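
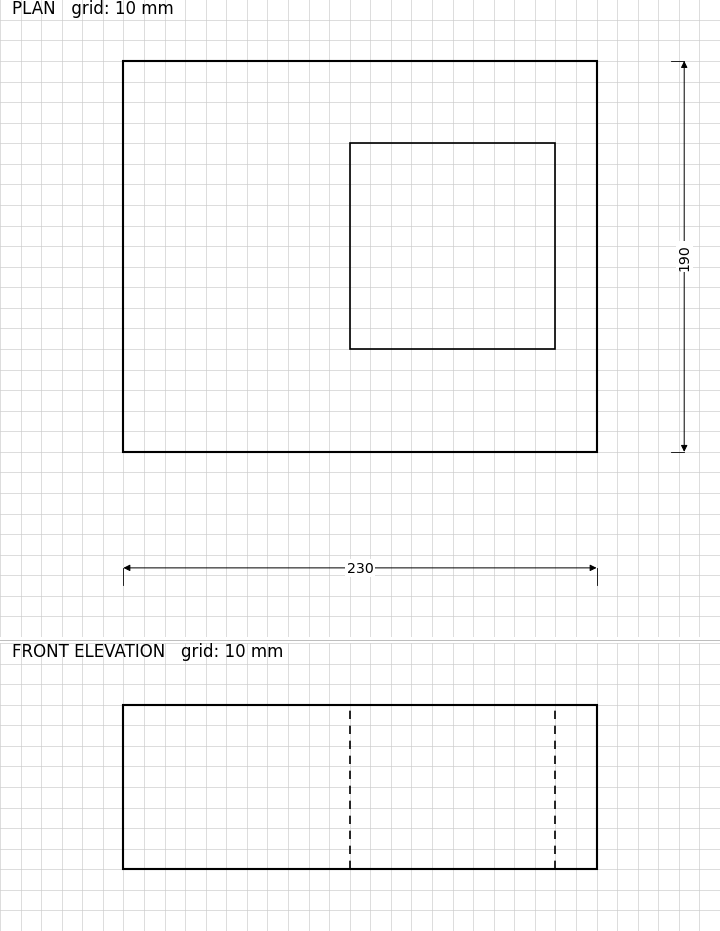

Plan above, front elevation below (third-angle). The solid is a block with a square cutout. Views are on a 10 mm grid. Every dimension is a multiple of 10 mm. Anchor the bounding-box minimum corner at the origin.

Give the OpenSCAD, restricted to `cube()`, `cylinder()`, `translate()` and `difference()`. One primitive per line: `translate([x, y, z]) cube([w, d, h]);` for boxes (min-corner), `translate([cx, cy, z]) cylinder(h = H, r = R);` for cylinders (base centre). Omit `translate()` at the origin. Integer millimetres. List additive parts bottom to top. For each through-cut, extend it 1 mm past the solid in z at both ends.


difference() {
  cube([230, 190, 80]);
  translate([110, 50, -1]) cube([100, 100, 82]);
}


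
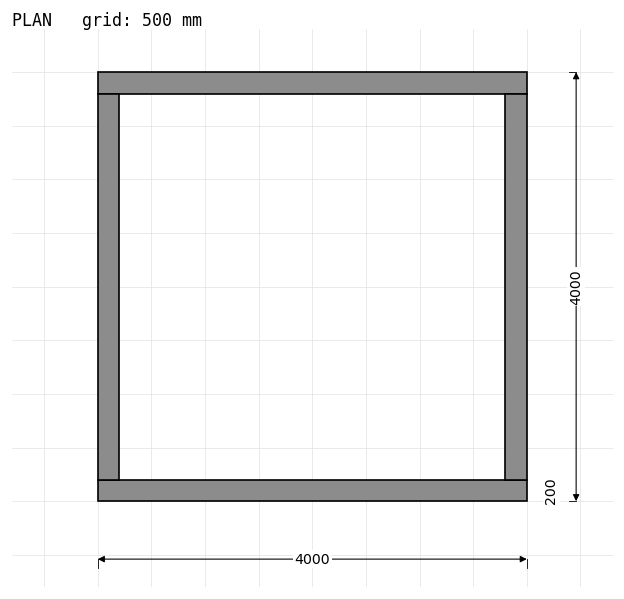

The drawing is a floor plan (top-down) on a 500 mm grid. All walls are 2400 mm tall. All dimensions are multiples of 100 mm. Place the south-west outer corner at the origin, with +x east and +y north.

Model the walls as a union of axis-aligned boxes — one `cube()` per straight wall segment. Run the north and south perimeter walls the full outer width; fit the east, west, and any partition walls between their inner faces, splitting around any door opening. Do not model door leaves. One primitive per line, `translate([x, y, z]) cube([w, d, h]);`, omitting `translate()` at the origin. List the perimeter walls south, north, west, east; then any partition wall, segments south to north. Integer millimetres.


cube([4000, 200, 2400]);
translate([0, 3800, 0]) cube([4000, 200, 2400]);
translate([0, 200, 0]) cube([200, 3600, 2400]);
translate([3800, 200, 0]) cube([200, 3600, 2400]);


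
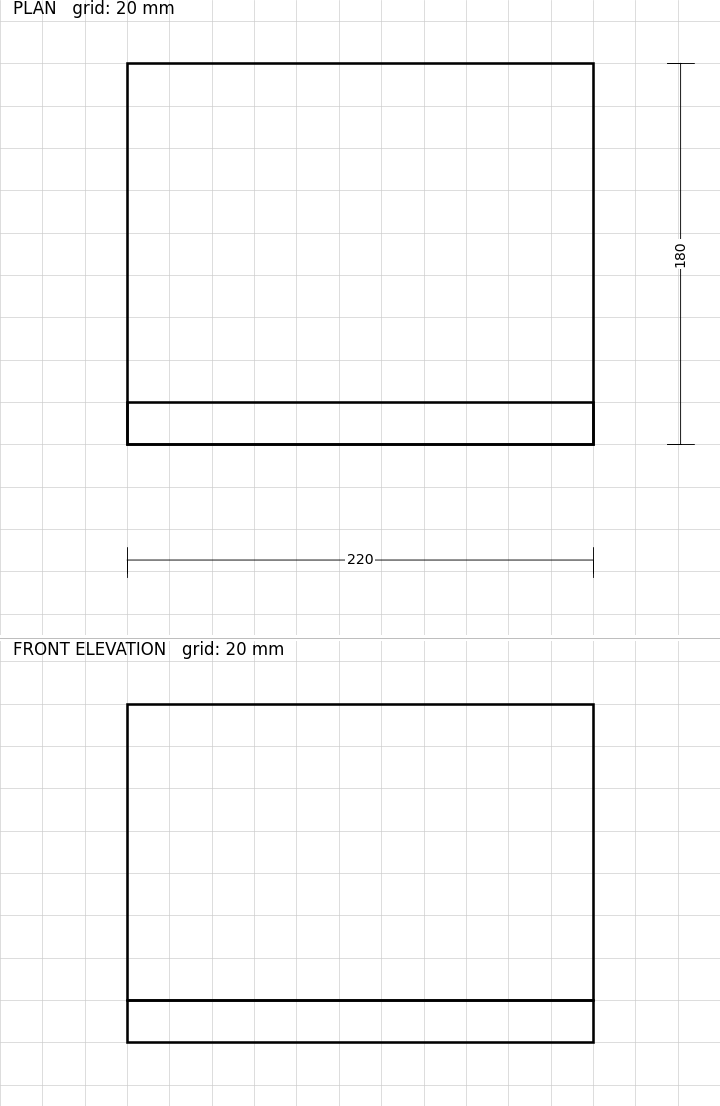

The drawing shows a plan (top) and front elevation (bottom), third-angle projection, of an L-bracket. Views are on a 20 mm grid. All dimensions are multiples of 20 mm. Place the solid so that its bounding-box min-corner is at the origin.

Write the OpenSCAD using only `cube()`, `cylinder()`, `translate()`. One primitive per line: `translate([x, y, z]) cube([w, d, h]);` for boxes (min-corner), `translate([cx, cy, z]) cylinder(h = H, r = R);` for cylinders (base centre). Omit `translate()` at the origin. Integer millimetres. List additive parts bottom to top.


cube([220, 180, 20]);
translate([0, 0, 20]) cube([220, 20, 140]);


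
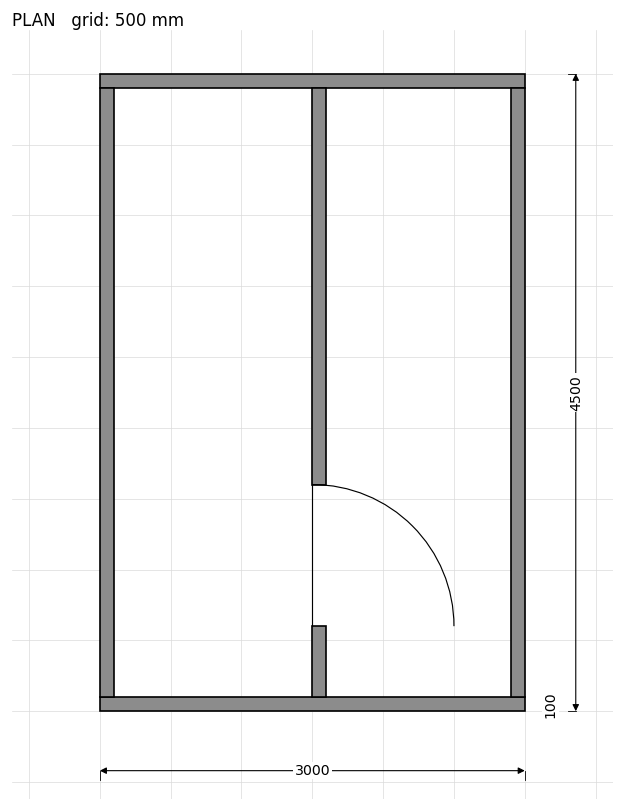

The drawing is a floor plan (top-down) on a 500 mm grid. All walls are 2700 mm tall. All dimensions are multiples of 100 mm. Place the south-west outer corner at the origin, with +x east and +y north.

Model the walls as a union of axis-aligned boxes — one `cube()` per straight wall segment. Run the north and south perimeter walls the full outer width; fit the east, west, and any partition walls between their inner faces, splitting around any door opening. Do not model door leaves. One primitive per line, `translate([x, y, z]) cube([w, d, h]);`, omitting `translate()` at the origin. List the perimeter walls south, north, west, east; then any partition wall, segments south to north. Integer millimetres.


cube([3000, 100, 2700]);
translate([0, 4400, 0]) cube([3000, 100, 2700]);
translate([0, 100, 0]) cube([100, 4300, 2700]);
translate([2900, 100, 0]) cube([100, 4300, 2700]);
translate([1500, 100, 0]) cube([100, 500, 2700]);
translate([1500, 1600, 0]) cube([100, 2800, 2700]);


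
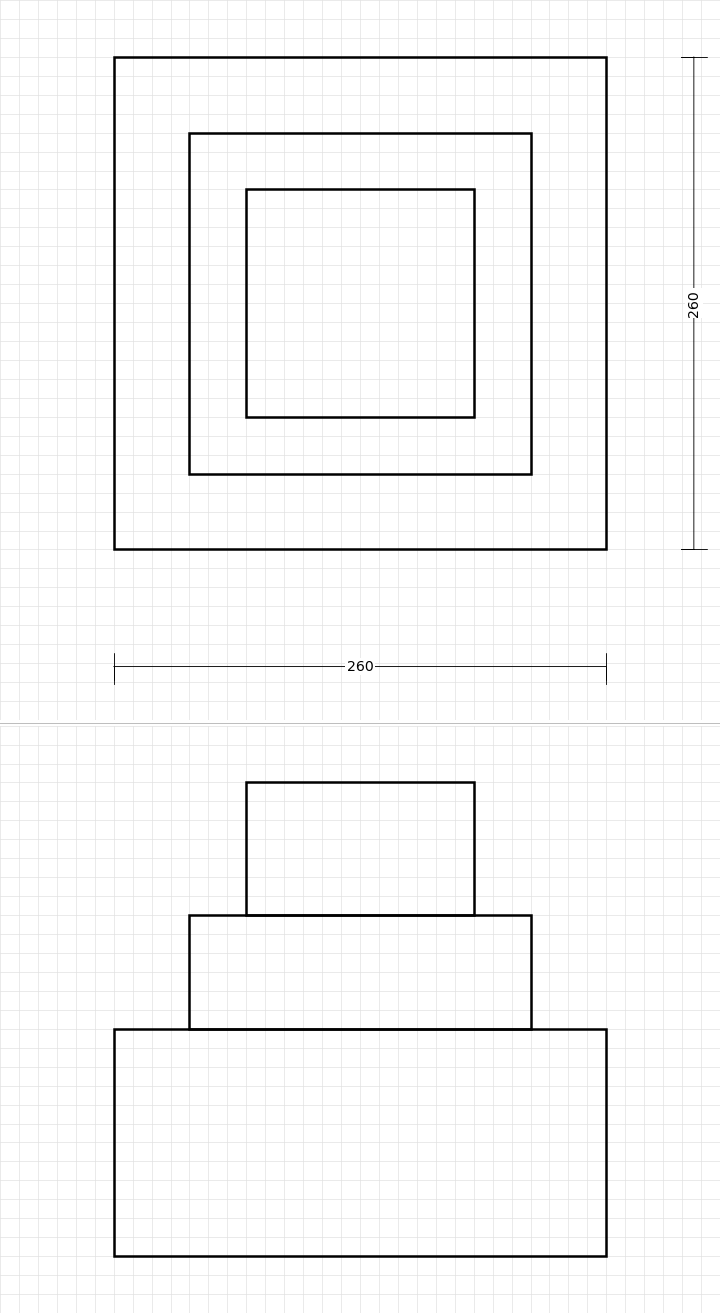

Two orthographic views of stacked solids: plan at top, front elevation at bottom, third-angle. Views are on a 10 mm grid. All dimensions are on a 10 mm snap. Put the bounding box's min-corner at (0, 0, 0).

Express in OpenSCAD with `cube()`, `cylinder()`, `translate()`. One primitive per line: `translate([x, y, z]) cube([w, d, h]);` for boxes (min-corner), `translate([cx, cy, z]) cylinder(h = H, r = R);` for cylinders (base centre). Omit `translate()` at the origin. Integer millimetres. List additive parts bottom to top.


cube([260, 260, 120]);
translate([40, 40, 120]) cube([180, 180, 60]);
translate([70, 70, 180]) cube([120, 120, 70]);


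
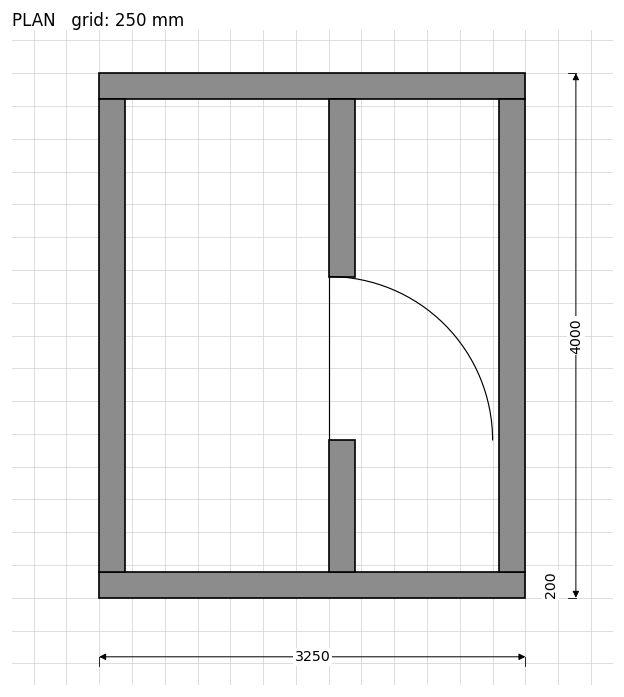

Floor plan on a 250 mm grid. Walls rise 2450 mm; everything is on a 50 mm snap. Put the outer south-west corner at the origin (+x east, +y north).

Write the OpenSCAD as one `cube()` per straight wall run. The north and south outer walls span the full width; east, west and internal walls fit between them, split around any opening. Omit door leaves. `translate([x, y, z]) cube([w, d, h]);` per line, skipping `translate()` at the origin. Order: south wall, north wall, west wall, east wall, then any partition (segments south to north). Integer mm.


cube([3250, 200, 2450]);
translate([0, 3800, 0]) cube([3250, 200, 2450]);
translate([0, 200, 0]) cube([200, 3600, 2450]);
translate([3050, 200, 0]) cube([200, 3600, 2450]);
translate([1750, 200, 0]) cube([200, 1000, 2450]);
translate([1750, 2450, 0]) cube([200, 1350, 2450]);


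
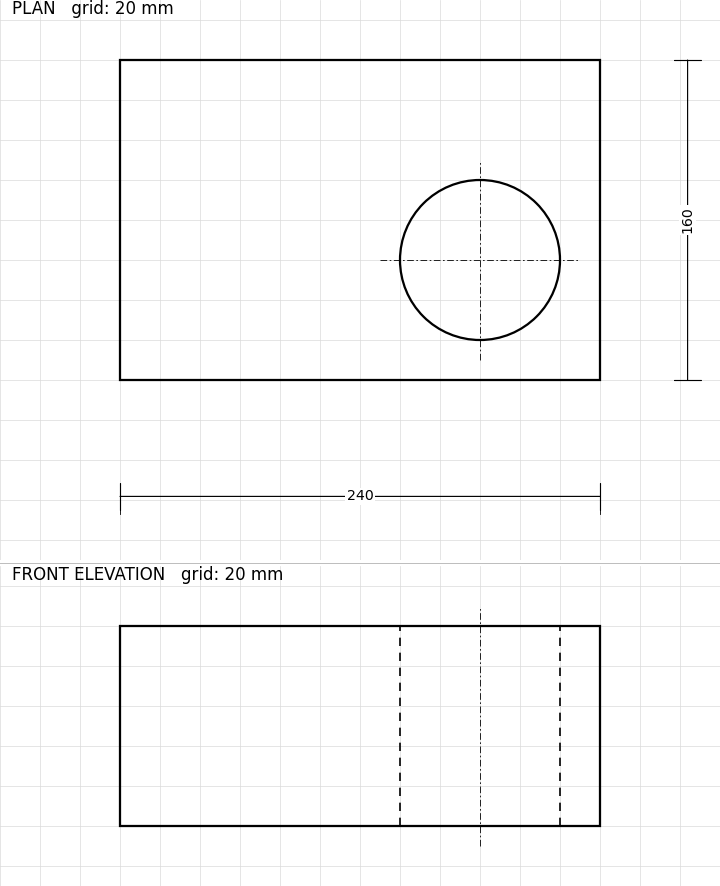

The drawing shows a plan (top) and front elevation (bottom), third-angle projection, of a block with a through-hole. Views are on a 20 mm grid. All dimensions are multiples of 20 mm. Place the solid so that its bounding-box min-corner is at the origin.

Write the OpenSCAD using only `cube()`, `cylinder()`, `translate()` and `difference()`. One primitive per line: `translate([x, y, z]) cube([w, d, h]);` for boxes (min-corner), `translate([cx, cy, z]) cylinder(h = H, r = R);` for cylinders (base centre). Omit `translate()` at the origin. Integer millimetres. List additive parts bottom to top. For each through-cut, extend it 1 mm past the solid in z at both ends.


difference() {
  cube([240, 160, 100]);
  translate([180, 60, -1]) cylinder(h = 102, r = 40);
}


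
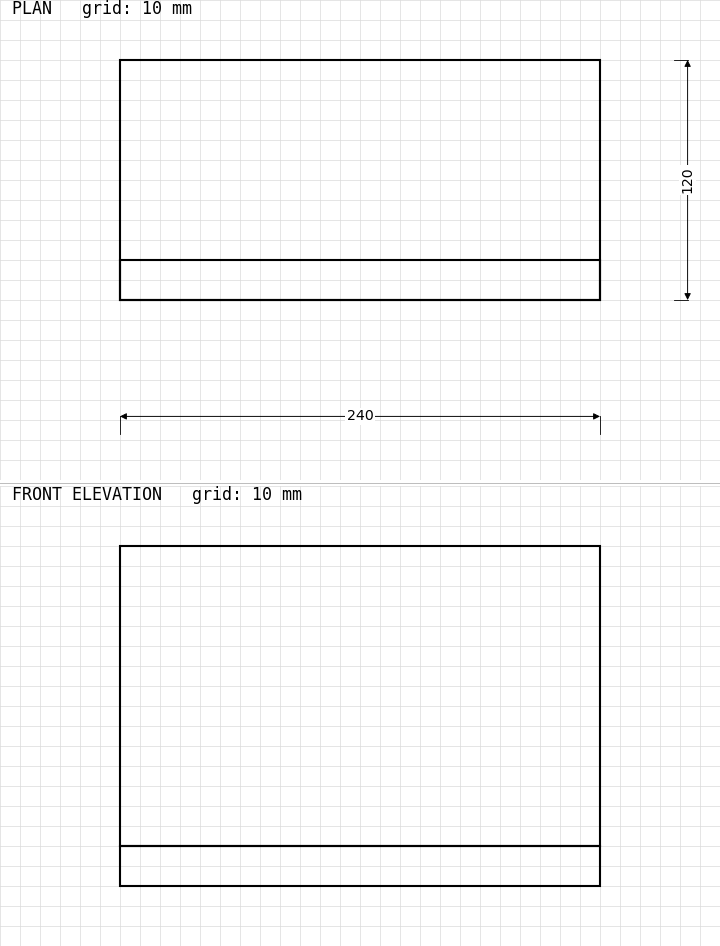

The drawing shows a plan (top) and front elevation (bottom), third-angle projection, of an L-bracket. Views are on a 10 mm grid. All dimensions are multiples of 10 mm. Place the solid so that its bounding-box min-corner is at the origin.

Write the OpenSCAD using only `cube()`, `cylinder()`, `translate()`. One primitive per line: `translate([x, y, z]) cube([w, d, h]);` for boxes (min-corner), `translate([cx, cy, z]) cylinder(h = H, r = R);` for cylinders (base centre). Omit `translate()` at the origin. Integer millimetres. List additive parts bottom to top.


cube([240, 120, 20]);
translate([0, 0, 20]) cube([240, 20, 150]);


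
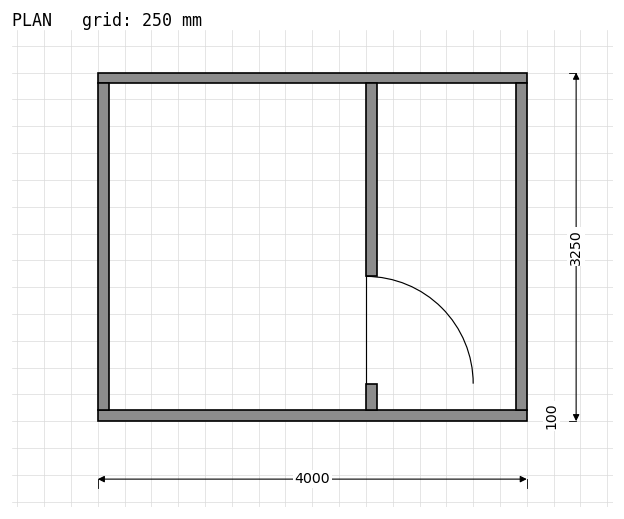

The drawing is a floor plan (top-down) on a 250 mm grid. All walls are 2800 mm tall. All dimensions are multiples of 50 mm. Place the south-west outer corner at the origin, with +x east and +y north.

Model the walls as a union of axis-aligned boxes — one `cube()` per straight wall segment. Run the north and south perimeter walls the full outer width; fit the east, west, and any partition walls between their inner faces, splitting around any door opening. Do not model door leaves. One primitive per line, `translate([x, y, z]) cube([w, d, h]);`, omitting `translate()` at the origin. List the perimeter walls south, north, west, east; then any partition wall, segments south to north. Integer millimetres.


cube([4000, 100, 2800]);
translate([0, 3150, 0]) cube([4000, 100, 2800]);
translate([0, 100, 0]) cube([100, 3050, 2800]);
translate([3900, 100, 0]) cube([100, 3050, 2800]);
translate([2500, 100, 0]) cube([100, 250, 2800]);
translate([2500, 1350, 0]) cube([100, 1800, 2800]);


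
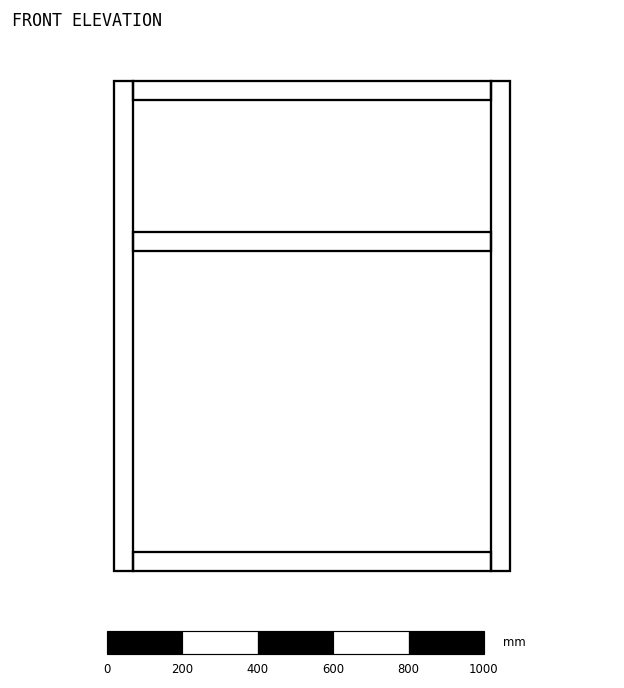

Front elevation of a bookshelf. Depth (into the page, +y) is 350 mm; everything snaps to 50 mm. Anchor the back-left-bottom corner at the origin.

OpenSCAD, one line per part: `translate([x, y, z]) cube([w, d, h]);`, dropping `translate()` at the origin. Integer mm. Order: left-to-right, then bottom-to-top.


cube([50, 350, 1300]);
translate([50, 0, 0]) cube([950, 350, 50]);
translate([50, 0, 850]) cube([950, 350, 50]);
translate([50, 0, 1250]) cube([950, 350, 50]);
translate([1000, 0, 0]) cube([50, 350, 1300]);


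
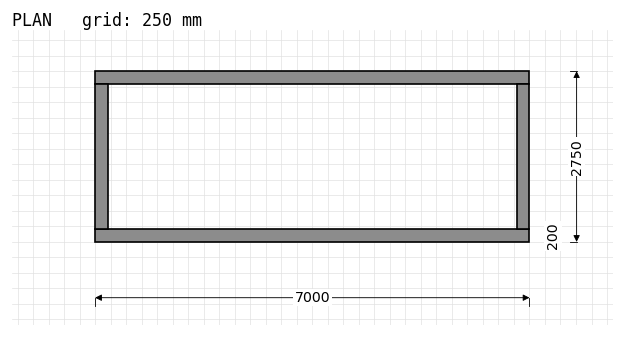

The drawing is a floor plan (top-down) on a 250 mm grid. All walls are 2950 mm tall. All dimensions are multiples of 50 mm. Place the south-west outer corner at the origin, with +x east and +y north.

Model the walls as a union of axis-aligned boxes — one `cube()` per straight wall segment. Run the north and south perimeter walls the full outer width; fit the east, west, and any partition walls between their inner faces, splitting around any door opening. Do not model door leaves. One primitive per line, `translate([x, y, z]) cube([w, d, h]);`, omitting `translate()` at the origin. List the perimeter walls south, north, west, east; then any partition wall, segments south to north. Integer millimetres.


cube([7000, 200, 2950]);
translate([0, 2550, 0]) cube([7000, 200, 2950]);
translate([0, 200, 0]) cube([200, 2350, 2950]);
translate([6800, 200, 0]) cube([200, 2350, 2950]);


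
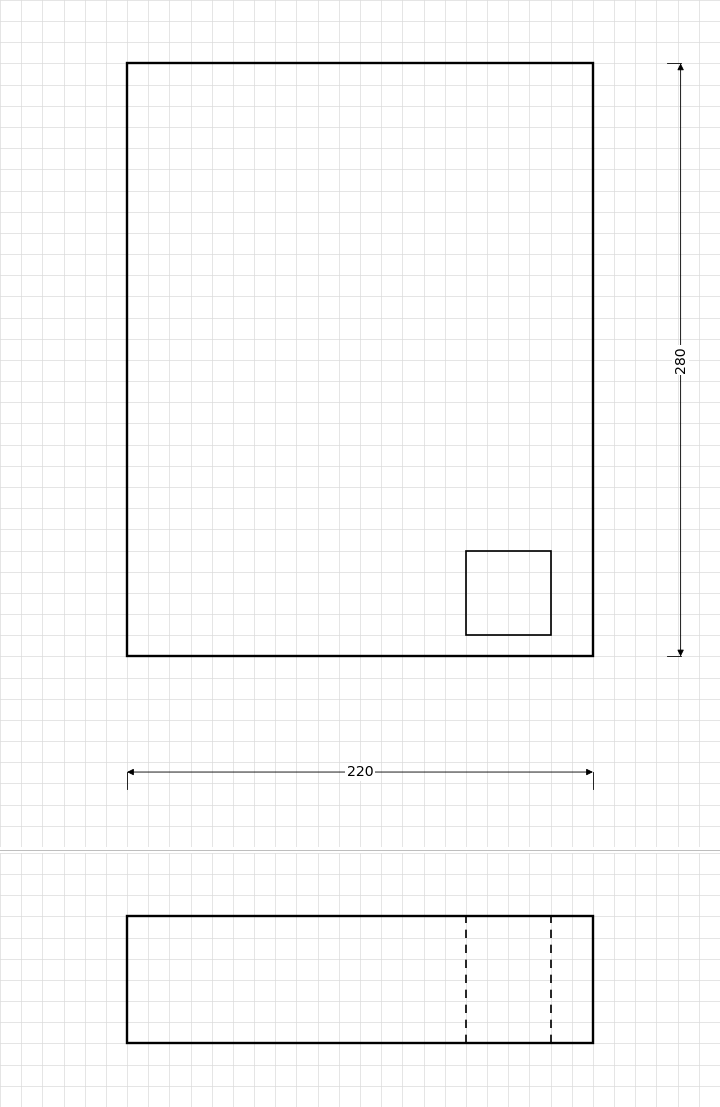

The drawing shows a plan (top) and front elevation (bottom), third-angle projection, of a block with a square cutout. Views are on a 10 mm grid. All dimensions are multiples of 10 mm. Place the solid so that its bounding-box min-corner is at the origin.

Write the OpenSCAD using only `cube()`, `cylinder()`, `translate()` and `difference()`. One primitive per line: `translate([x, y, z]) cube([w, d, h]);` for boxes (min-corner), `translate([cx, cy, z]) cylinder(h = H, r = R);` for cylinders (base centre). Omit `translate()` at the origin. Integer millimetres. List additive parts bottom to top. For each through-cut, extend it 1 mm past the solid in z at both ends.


difference() {
  cube([220, 280, 60]);
  translate([160, 10, -1]) cube([40, 40, 62]);
}


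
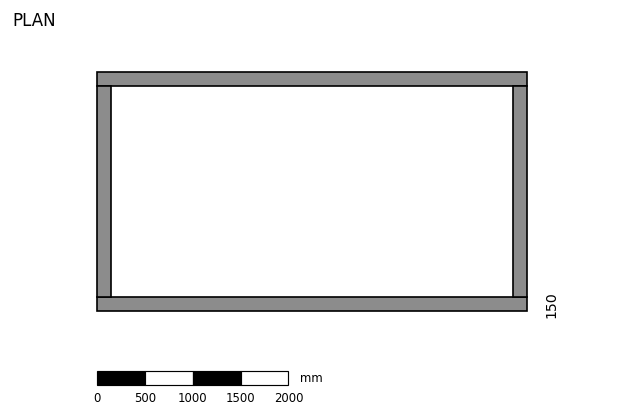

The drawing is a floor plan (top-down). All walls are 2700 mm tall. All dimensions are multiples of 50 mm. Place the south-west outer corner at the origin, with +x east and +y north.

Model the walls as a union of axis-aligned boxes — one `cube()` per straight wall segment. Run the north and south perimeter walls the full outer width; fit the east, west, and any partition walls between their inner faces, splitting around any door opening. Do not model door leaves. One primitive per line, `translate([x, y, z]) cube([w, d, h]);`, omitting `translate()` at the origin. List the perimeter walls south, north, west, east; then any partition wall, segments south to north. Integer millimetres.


cube([4500, 150, 2700]);
translate([0, 2350, 0]) cube([4500, 150, 2700]);
translate([0, 150, 0]) cube([150, 2200, 2700]);
translate([4350, 150, 0]) cube([150, 2200, 2700]);


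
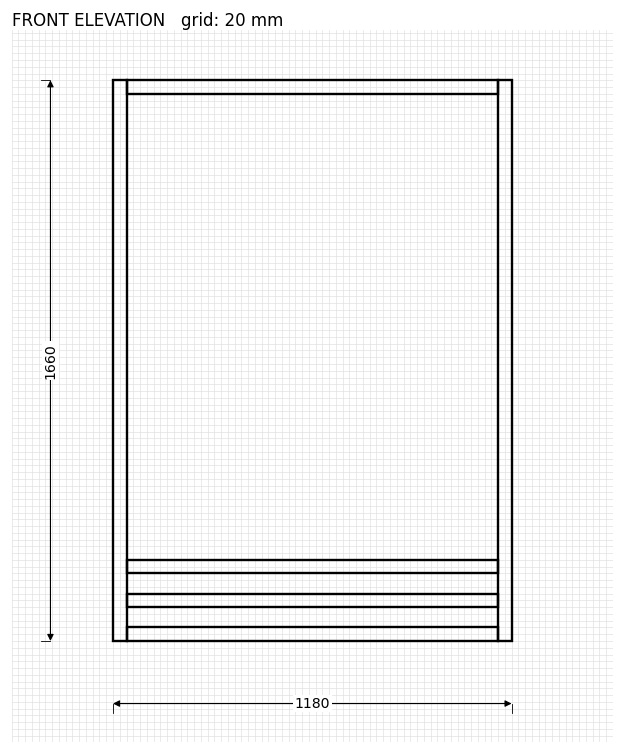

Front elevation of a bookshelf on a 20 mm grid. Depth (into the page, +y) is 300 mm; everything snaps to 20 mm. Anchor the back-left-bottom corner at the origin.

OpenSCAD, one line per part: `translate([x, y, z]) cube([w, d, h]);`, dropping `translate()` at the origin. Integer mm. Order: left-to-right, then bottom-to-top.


cube([40, 300, 1660]);
translate([40, 0, 0]) cube([1100, 300, 40]);
translate([40, 0, 100]) cube([1100, 300, 40]);
translate([40, 0, 200]) cube([1100, 300, 40]);
translate([40, 0, 1620]) cube([1100, 300, 40]);
translate([1140, 0, 0]) cube([40, 300, 1660]);


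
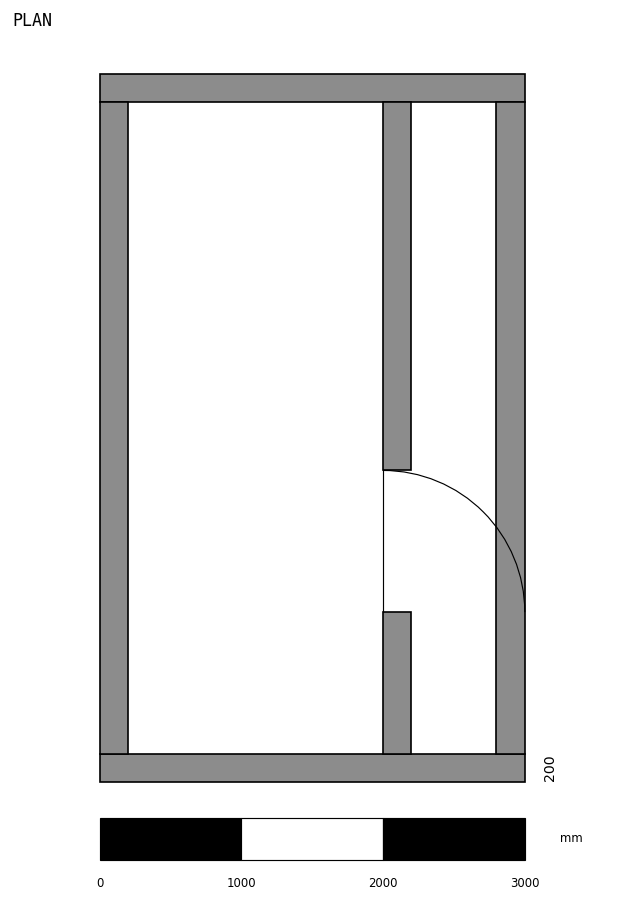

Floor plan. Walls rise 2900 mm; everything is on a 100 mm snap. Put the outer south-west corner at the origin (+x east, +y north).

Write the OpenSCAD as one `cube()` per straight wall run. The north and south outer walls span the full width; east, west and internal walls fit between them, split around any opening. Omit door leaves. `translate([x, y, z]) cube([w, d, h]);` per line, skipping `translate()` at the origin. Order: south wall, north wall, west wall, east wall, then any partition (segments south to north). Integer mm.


cube([3000, 200, 2900]);
translate([0, 4800, 0]) cube([3000, 200, 2900]);
translate([0, 200, 0]) cube([200, 4600, 2900]);
translate([2800, 200, 0]) cube([200, 4600, 2900]);
translate([2000, 200, 0]) cube([200, 1000, 2900]);
translate([2000, 2200, 0]) cube([200, 2600, 2900]);


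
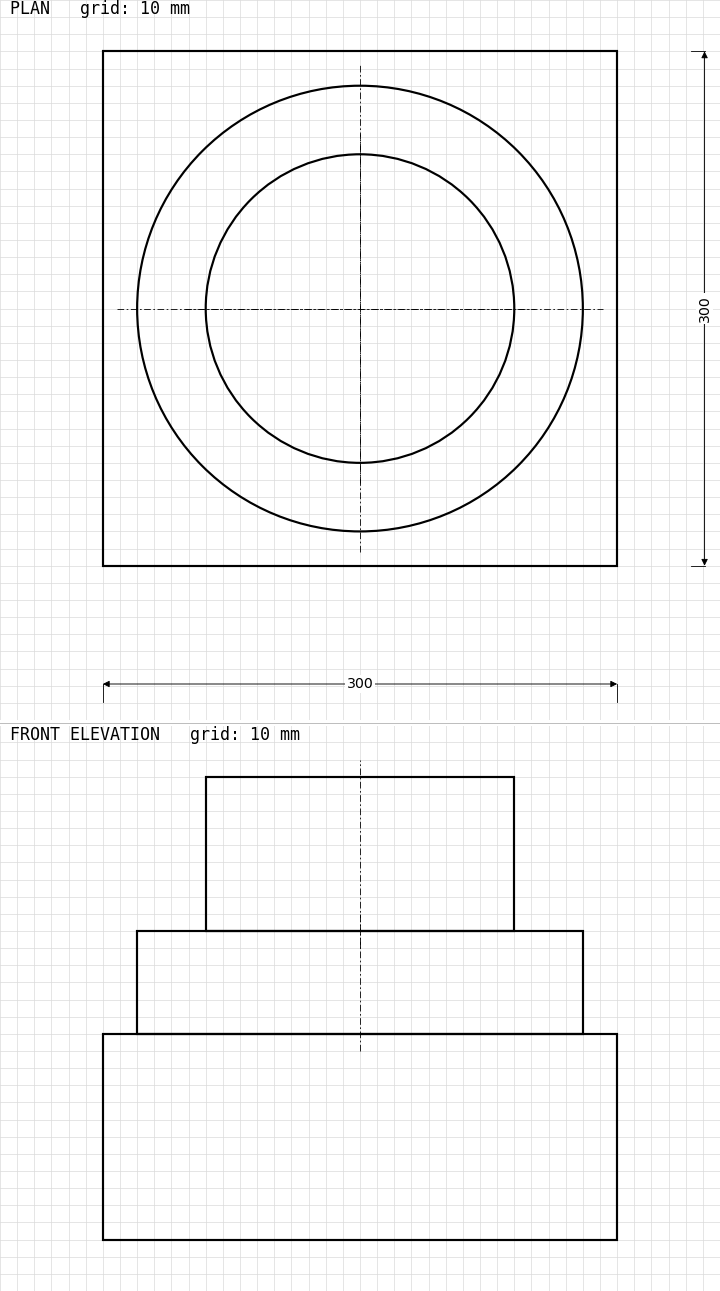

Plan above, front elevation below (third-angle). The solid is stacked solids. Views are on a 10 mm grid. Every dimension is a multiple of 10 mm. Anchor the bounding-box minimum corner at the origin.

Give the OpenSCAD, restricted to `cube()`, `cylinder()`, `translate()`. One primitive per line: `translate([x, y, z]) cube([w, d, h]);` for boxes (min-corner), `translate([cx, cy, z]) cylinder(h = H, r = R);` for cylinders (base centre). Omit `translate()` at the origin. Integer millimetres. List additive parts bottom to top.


cube([300, 300, 120]);
translate([150, 150, 120]) cylinder(h = 60, r = 130);
translate([150, 150, 180]) cylinder(h = 90, r = 90);


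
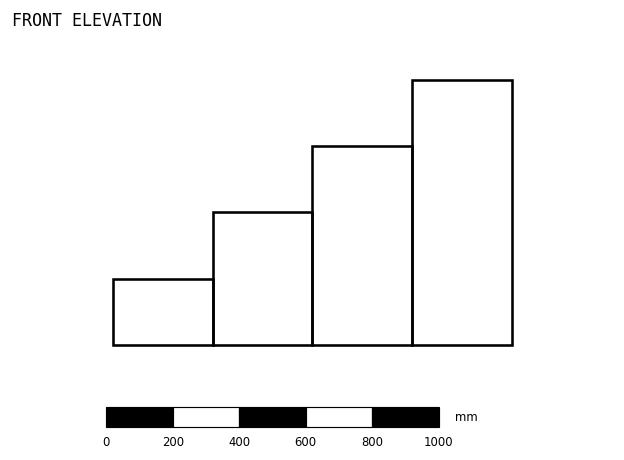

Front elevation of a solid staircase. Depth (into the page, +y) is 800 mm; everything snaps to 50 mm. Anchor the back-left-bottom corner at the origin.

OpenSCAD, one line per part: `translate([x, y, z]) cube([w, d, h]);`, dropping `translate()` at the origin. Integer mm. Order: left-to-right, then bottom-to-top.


cube([300, 800, 200]);
translate([300, 0, 0]) cube([300, 800, 400]);
translate([600, 0, 0]) cube([300, 800, 600]);
translate([900, 0, 0]) cube([300, 800, 800]);


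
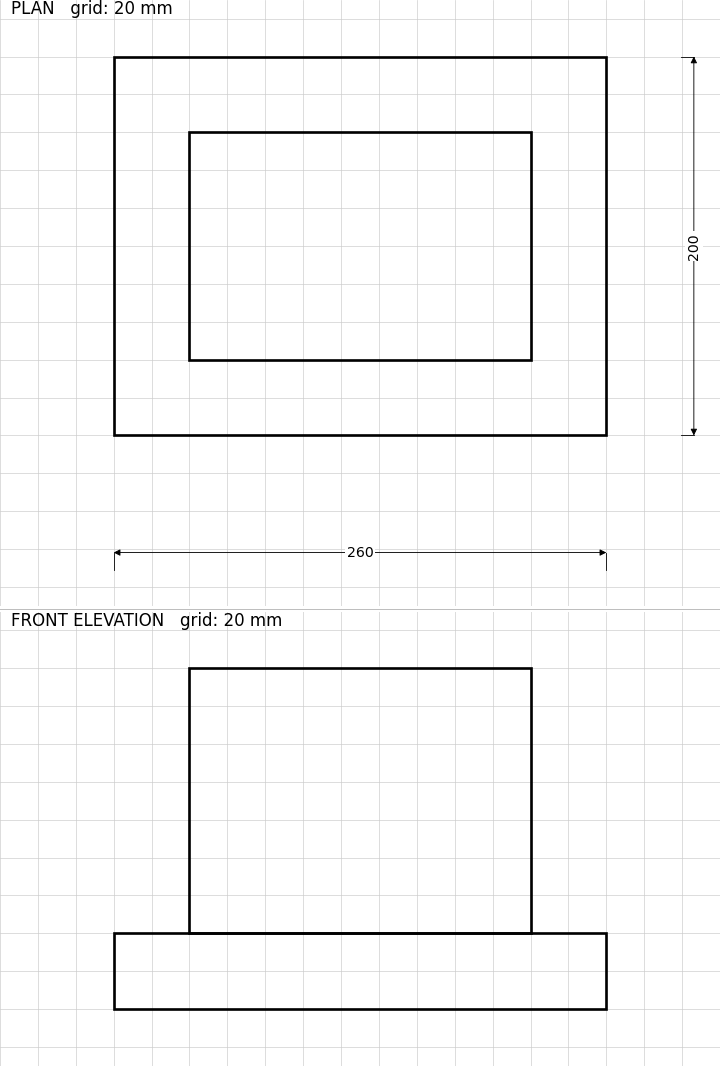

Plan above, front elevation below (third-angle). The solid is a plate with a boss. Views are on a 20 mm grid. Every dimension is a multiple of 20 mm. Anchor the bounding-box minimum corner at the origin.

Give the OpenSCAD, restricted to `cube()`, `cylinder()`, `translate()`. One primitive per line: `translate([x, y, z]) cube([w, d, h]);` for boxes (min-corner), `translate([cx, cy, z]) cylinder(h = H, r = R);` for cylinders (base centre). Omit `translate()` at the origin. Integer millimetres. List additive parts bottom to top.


cube([260, 200, 40]);
translate([40, 40, 40]) cube([180, 120, 140]);


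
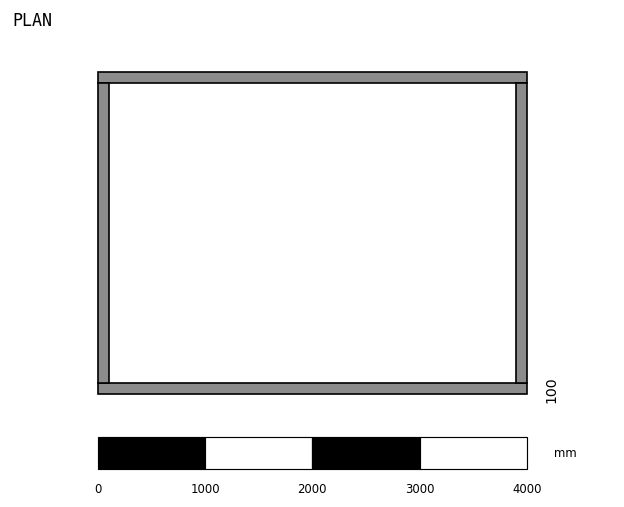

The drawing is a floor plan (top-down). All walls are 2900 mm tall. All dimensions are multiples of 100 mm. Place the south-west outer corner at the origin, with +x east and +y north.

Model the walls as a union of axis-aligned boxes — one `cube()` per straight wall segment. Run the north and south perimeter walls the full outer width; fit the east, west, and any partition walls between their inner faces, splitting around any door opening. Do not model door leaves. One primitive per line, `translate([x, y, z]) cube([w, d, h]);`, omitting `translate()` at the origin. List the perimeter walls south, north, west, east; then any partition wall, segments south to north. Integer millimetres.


cube([4000, 100, 2900]);
translate([0, 2900, 0]) cube([4000, 100, 2900]);
translate([0, 100, 0]) cube([100, 2800, 2900]);
translate([3900, 100, 0]) cube([100, 2800, 2900]);


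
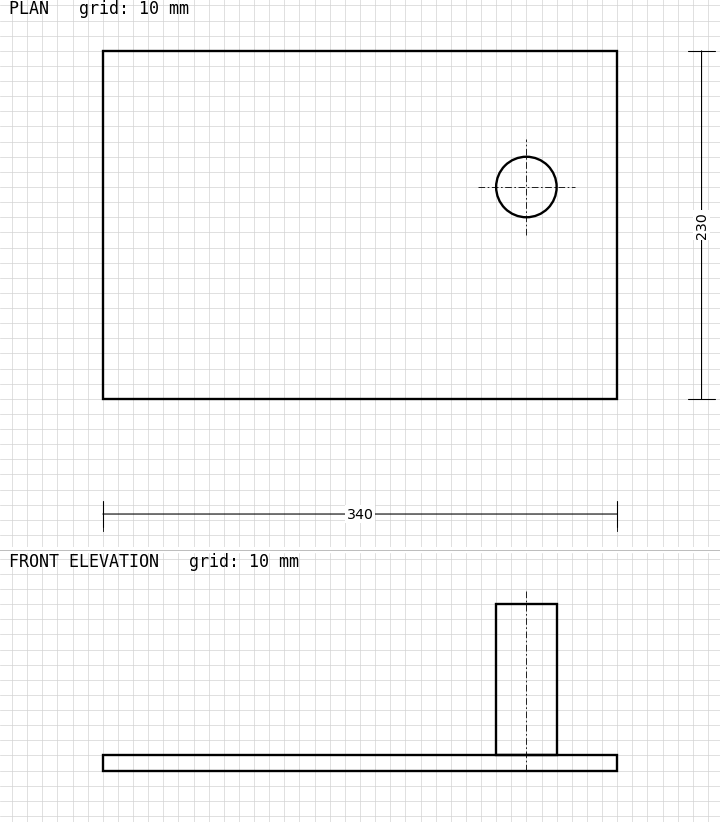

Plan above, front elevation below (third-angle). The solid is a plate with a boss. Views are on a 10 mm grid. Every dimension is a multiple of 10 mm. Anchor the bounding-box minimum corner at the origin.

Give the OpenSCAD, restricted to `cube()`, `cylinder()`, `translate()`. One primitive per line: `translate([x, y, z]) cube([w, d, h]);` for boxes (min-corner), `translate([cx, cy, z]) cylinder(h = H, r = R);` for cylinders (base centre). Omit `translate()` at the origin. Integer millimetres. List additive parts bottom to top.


cube([340, 230, 10]);
translate([280, 140, 10]) cylinder(h = 100, r = 20);


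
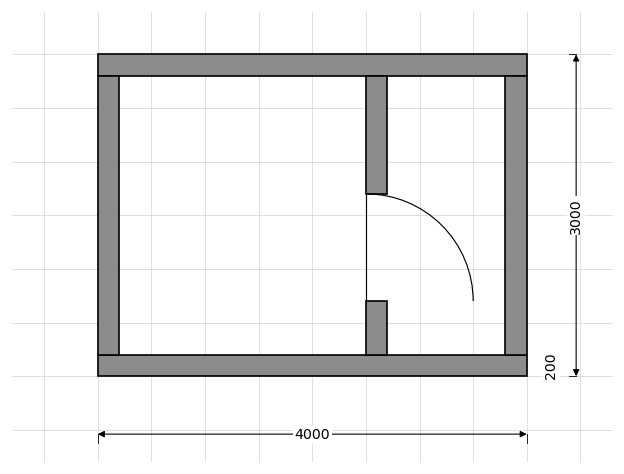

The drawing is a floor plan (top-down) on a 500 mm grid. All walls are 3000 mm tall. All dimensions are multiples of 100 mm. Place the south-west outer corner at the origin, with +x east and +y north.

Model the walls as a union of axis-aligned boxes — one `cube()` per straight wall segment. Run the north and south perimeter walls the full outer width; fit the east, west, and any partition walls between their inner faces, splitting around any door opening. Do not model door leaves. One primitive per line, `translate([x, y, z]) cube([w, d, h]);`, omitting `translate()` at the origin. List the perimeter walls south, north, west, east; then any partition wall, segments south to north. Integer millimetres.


cube([4000, 200, 3000]);
translate([0, 2800, 0]) cube([4000, 200, 3000]);
translate([0, 200, 0]) cube([200, 2600, 3000]);
translate([3800, 200, 0]) cube([200, 2600, 3000]);
translate([2500, 200, 0]) cube([200, 500, 3000]);
translate([2500, 1700, 0]) cube([200, 1100, 3000]);


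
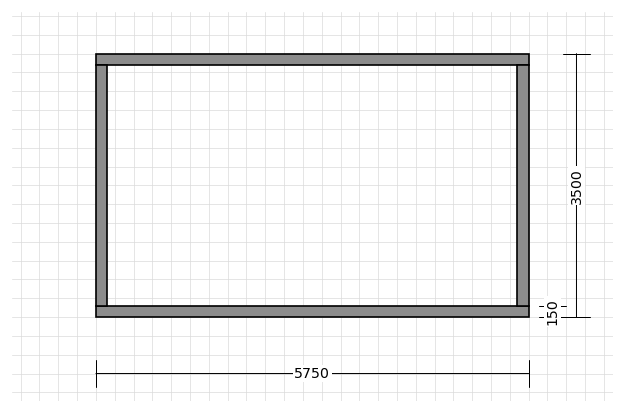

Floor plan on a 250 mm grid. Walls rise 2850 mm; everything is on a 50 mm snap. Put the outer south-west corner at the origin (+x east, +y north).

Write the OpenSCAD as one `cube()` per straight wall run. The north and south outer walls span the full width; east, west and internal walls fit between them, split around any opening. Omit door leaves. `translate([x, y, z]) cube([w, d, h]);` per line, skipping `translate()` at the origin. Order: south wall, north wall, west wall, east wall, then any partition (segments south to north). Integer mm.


cube([5750, 150, 2850]);
translate([0, 3350, 0]) cube([5750, 150, 2850]);
translate([0, 150, 0]) cube([150, 3200, 2850]);
translate([5600, 150, 0]) cube([150, 3200, 2850]);


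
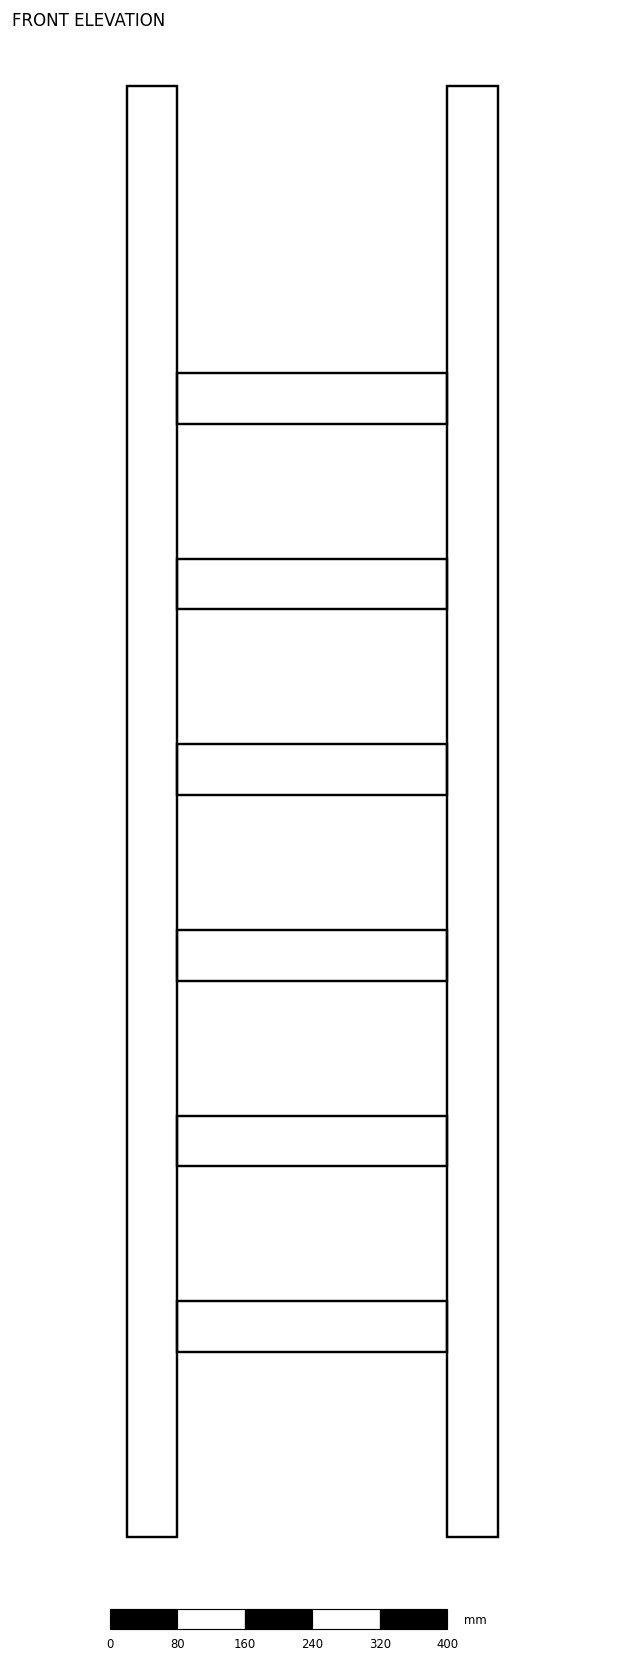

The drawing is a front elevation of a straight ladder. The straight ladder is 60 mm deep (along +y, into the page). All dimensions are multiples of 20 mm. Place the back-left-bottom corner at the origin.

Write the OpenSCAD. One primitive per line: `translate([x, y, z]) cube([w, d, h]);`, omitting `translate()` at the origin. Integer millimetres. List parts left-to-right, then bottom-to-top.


cube([60, 60, 1720]);
translate([60, 0, 220]) cube([320, 60, 60]);
translate([60, 0, 440]) cube([320, 60, 60]);
translate([60, 0, 660]) cube([320, 60, 60]);
translate([60, 0, 880]) cube([320, 60, 60]);
translate([60, 0, 1100]) cube([320, 60, 60]);
translate([60, 0, 1320]) cube([320, 60, 60]);
translate([380, 0, 0]) cube([60, 60, 1720]);


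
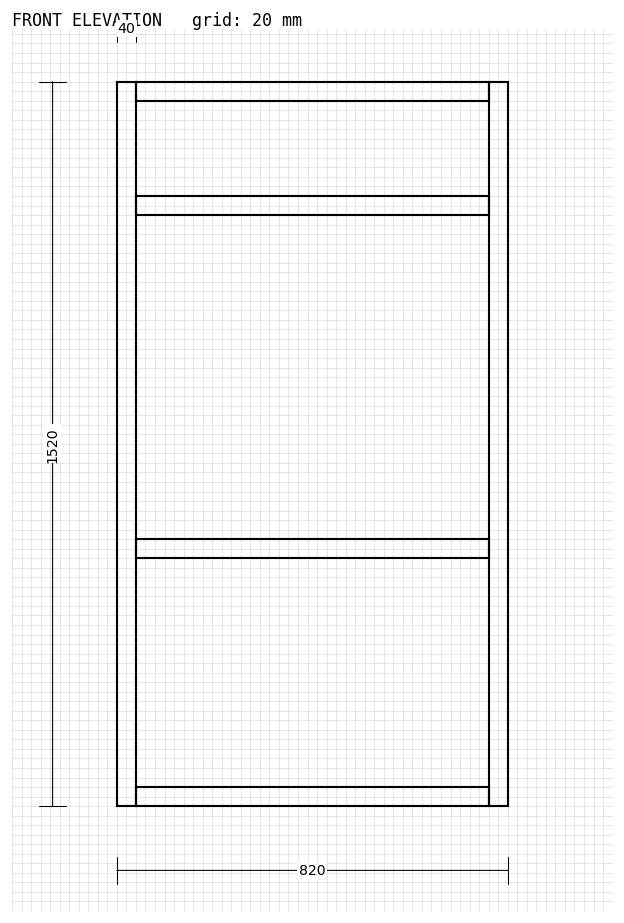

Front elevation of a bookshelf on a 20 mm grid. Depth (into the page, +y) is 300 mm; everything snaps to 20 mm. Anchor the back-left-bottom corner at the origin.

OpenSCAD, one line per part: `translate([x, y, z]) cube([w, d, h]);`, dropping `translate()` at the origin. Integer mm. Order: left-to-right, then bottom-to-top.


cube([40, 300, 1520]);
translate([40, 0, 0]) cube([740, 300, 40]);
translate([40, 0, 520]) cube([740, 300, 40]);
translate([40, 0, 1240]) cube([740, 300, 40]);
translate([40, 0, 1480]) cube([740, 300, 40]);
translate([780, 0, 0]) cube([40, 300, 1520]);


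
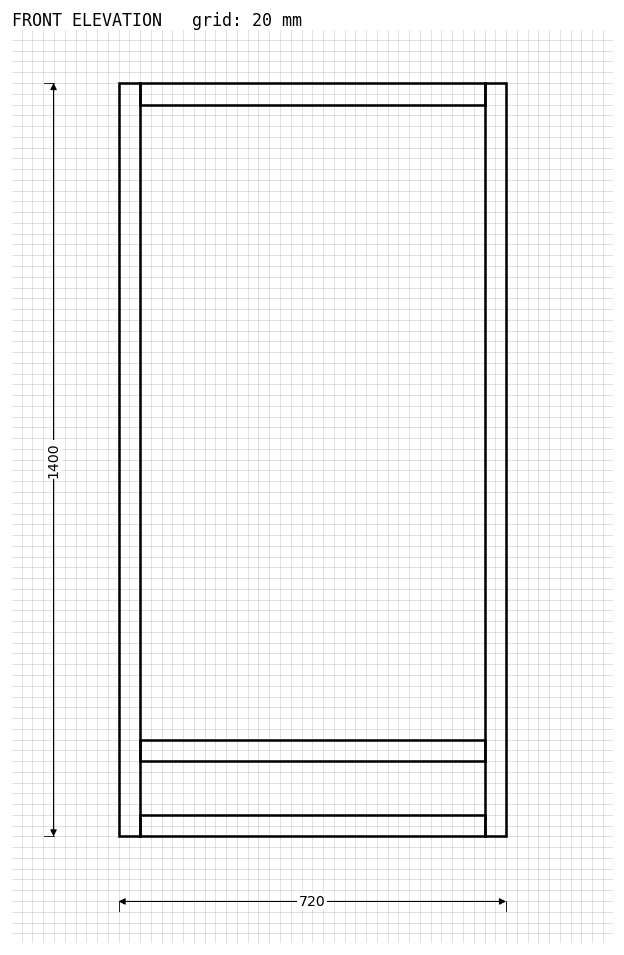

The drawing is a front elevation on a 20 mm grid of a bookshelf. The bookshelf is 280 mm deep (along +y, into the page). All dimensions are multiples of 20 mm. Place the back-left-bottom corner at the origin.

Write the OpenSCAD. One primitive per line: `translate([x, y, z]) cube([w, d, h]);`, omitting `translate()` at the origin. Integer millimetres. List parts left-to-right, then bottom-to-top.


cube([40, 280, 1400]);
translate([40, 0, 0]) cube([640, 280, 40]);
translate([40, 0, 140]) cube([640, 280, 40]);
translate([40, 0, 1360]) cube([640, 280, 40]);
translate([680, 0, 0]) cube([40, 280, 1400]);


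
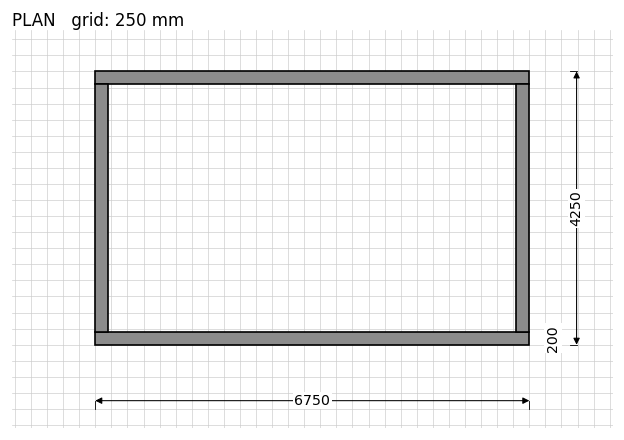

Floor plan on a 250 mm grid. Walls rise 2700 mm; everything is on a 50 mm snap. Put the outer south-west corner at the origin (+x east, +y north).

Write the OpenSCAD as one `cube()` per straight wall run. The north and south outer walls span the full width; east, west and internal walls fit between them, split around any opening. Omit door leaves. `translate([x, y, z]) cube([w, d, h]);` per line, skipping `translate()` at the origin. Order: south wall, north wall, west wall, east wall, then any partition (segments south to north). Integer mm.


cube([6750, 200, 2700]);
translate([0, 4050, 0]) cube([6750, 200, 2700]);
translate([0, 200, 0]) cube([200, 3850, 2700]);
translate([6550, 200, 0]) cube([200, 3850, 2700]);


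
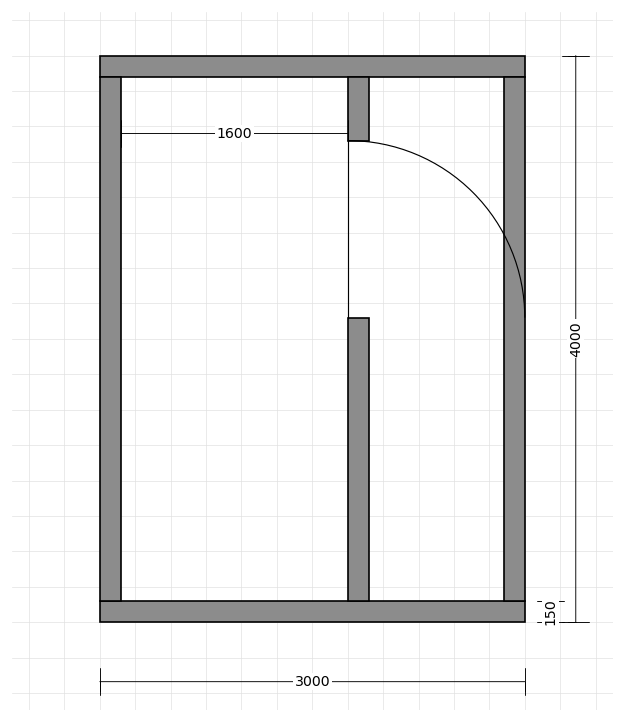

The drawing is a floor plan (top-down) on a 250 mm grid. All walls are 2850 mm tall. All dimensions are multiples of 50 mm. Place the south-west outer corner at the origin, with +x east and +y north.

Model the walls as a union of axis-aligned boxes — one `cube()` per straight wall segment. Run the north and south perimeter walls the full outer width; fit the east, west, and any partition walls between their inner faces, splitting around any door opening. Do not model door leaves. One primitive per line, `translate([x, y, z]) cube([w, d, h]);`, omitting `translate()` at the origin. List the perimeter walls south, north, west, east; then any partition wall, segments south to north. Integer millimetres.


cube([3000, 150, 2850]);
translate([0, 3850, 0]) cube([3000, 150, 2850]);
translate([0, 150, 0]) cube([150, 3700, 2850]);
translate([2850, 150, 0]) cube([150, 3700, 2850]);
translate([1750, 150, 0]) cube([150, 2000, 2850]);
translate([1750, 3400, 0]) cube([150, 450, 2850]);


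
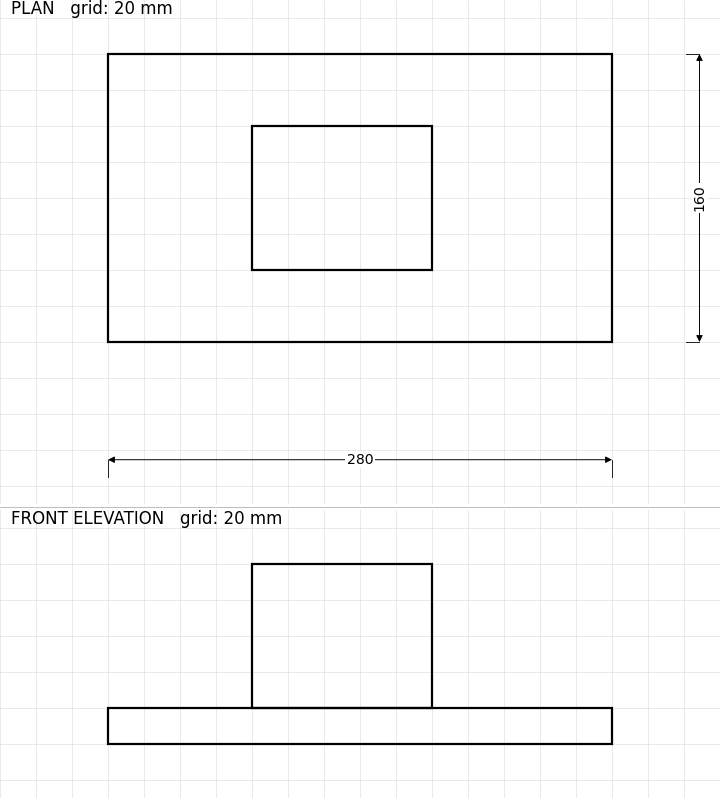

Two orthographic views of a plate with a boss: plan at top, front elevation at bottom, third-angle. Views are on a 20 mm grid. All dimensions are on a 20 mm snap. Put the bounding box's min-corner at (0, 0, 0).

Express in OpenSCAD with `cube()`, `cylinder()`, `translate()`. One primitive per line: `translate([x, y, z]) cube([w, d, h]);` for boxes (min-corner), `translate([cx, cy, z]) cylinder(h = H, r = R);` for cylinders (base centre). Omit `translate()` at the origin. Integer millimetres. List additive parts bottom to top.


cube([280, 160, 20]);
translate([80, 40, 20]) cube([100, 80, 80]);


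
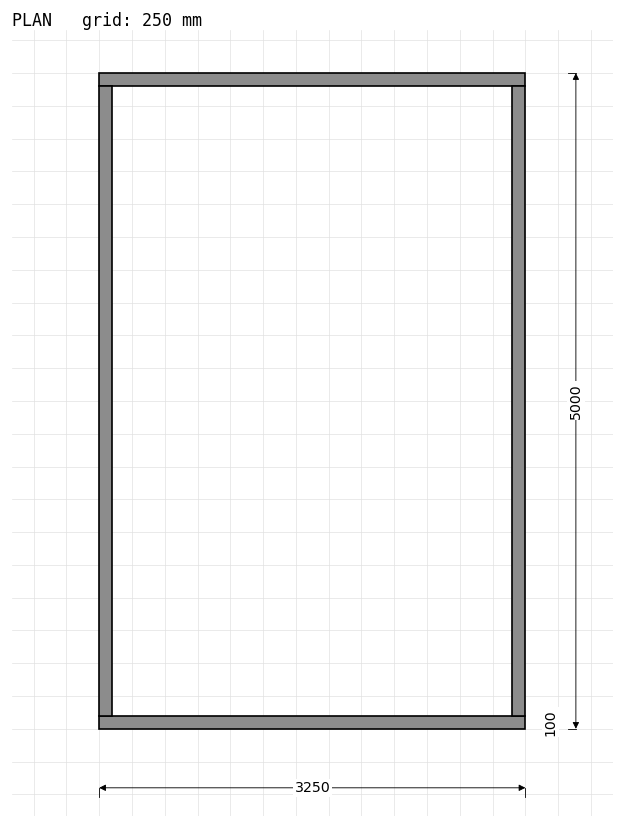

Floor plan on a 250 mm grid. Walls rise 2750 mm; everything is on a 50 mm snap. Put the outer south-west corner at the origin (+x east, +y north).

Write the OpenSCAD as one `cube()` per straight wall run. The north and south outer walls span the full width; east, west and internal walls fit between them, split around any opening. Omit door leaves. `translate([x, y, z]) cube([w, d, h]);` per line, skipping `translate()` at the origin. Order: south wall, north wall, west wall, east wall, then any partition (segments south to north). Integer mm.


cube([3250, 100, 2750]);
translate([0, 4900, 0]) cube([3250, 100, 2750]);
translate([0, 100, 0]) cube([100, 4800, 2750]);
translate([3150, 100, 0]) cube([100, 4800, 2750]);


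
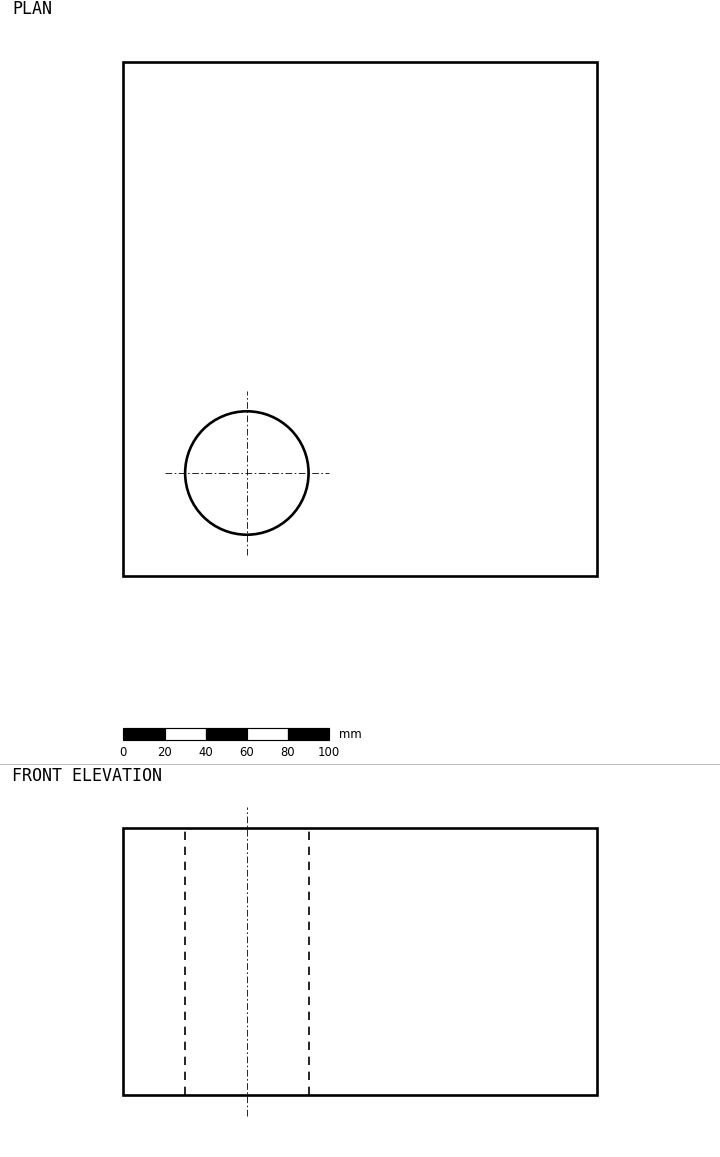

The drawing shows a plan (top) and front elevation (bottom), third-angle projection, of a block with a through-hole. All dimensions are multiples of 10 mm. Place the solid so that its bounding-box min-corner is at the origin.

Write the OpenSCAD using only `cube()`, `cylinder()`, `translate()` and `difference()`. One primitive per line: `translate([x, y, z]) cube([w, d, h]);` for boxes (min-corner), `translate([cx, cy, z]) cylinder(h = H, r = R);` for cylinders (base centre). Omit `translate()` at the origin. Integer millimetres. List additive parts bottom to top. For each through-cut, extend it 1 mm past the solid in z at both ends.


difference() {
  cube([230, 250, 130]);
  translate([60, 50, -1]) cylinder(h = 132, r = 30);
}


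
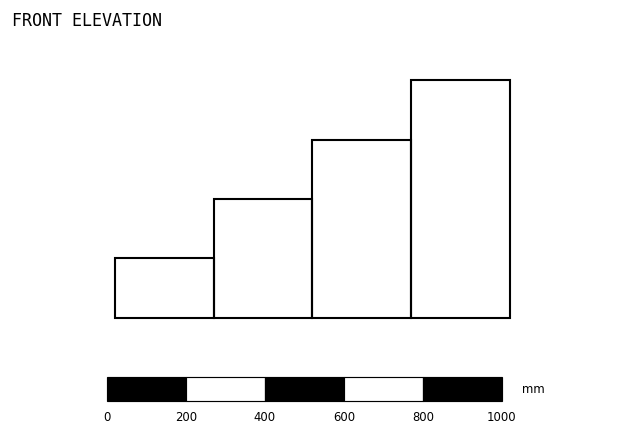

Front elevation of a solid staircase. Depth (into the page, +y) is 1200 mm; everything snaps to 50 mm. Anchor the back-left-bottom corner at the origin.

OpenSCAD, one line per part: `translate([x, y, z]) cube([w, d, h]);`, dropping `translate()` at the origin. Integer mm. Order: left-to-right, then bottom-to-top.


cube([250, 1200, 150]);
translate([250, 0, 0]) cube([250, 1200, 300]);
translate([500, 0, 0]) cube([250, 1200, 450]);
translate([750, 0, 0]) cube([250, 1200, 600]);


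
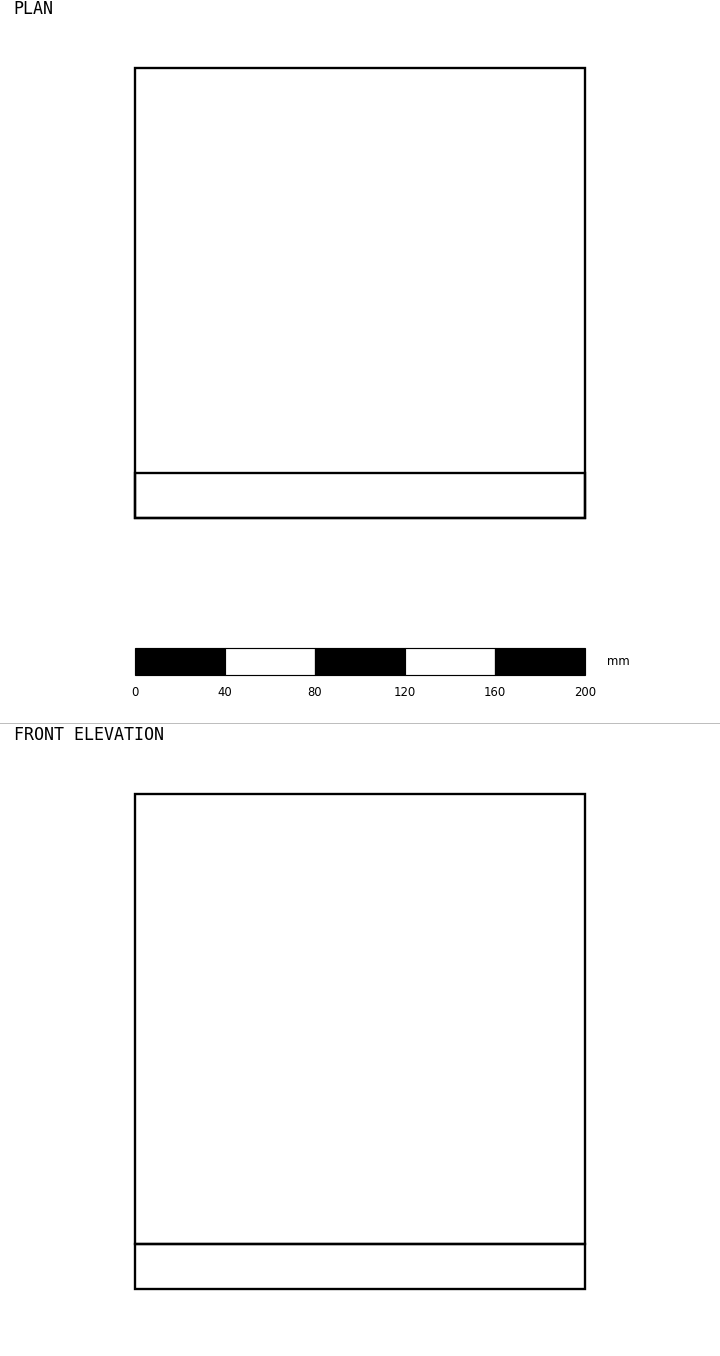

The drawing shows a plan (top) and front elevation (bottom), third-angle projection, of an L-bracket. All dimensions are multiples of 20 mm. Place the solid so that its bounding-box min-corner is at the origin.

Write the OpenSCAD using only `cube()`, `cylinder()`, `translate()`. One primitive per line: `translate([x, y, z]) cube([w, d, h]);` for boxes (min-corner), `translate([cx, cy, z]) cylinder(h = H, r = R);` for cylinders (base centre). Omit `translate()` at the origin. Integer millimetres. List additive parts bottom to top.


cube([200, 200, 20]);
translate([0, 0, 20]) cube([200, 20, 200]);


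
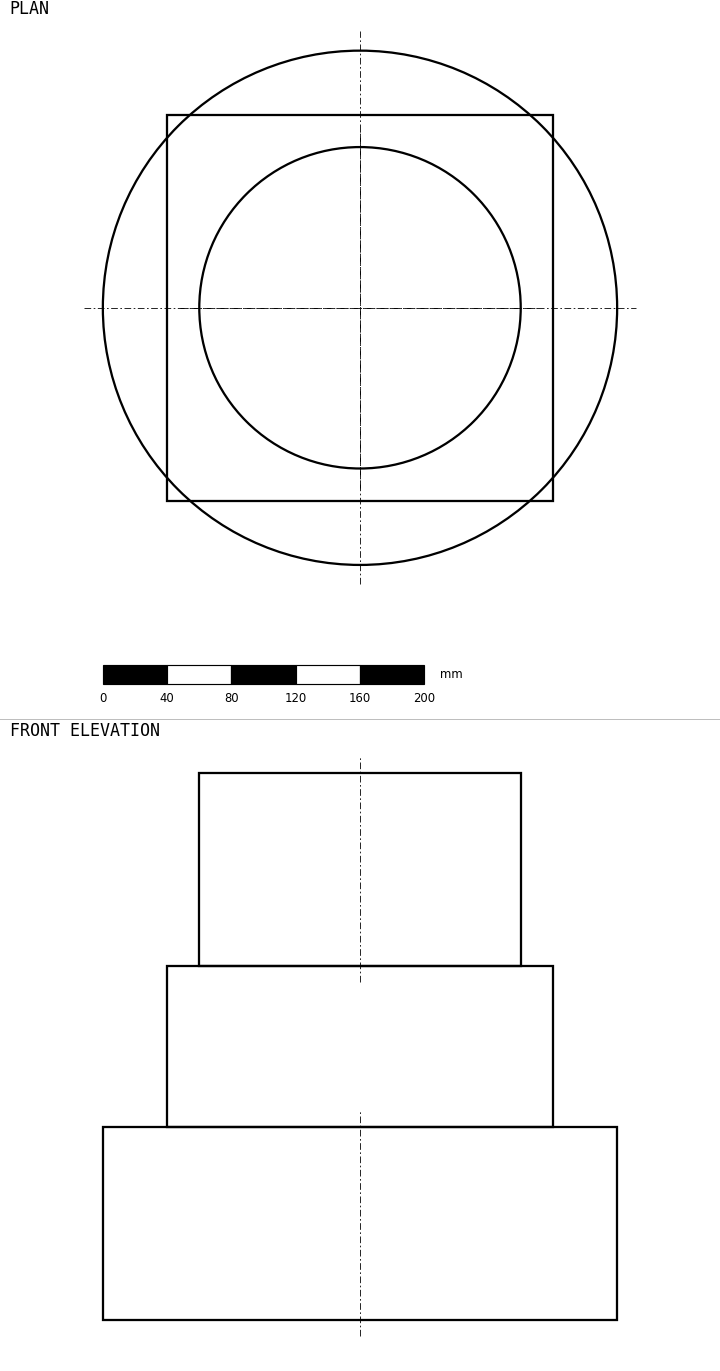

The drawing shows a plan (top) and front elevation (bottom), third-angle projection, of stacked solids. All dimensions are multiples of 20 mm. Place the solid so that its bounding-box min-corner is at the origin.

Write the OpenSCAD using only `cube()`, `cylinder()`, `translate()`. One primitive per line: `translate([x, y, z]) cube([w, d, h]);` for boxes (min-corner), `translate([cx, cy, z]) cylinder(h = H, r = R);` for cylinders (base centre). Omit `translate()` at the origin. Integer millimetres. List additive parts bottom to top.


translate([160, 160, 0]) cylinder(h = 120, r = 160);
translate([40, 40, 120]) cube([240, 240, 100]);
translate([160, 160, 220]) cylinder(h = 120, r = 100);


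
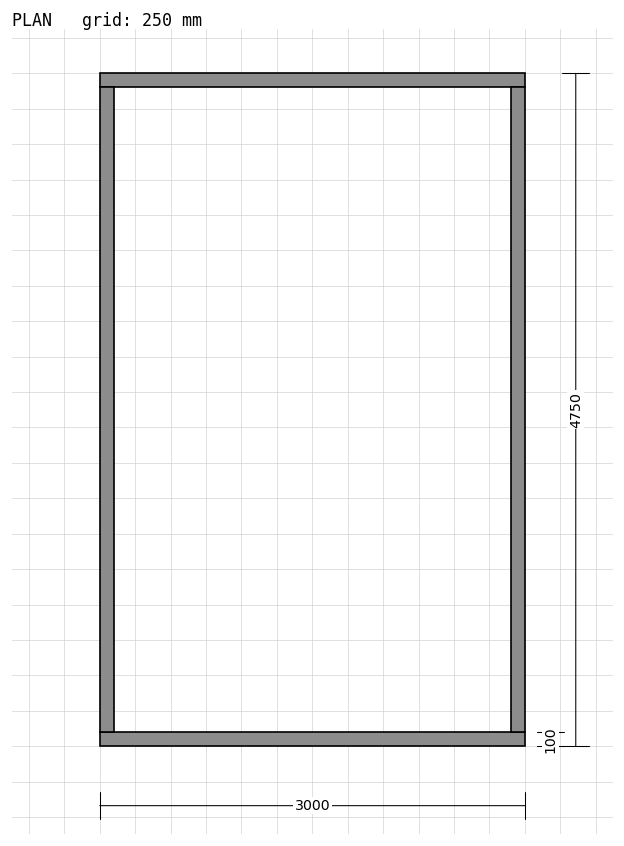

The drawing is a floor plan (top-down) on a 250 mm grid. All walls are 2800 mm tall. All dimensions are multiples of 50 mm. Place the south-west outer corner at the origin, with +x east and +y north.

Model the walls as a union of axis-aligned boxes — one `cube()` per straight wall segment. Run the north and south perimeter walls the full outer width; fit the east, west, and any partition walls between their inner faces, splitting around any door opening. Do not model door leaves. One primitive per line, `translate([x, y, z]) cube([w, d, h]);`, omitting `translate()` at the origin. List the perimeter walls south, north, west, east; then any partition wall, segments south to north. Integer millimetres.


cube([3000, 100, 2800]);
translate([0, 4650, 0]) cube([3000, 100, 2800]);
translate([0, 100, 0]) cube([100, 4550, 2800]);
translate([2900, 100, 0]) cube([100, 4550, 2800]);


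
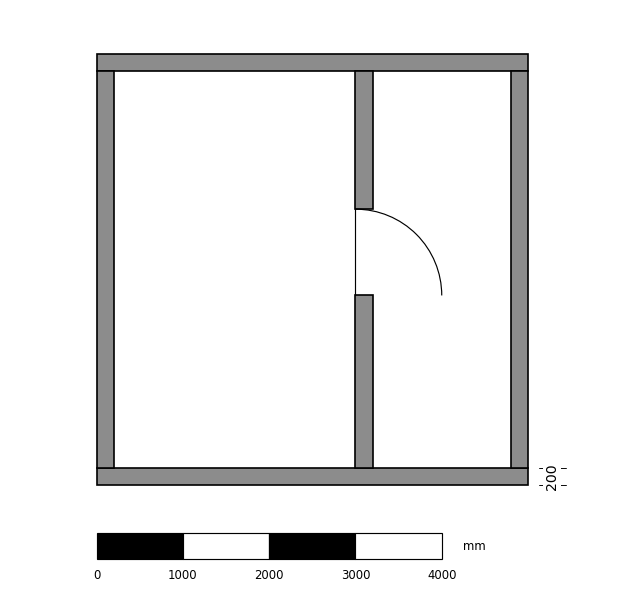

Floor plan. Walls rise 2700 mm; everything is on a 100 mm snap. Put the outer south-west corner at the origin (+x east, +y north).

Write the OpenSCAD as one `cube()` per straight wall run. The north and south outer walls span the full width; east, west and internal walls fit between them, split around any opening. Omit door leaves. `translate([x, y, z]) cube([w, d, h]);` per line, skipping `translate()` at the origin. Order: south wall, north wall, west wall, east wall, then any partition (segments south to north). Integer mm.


cube([5000, 200, 2700]);
translate([0, 4800, 0]) cube([5000, 200, 2700]);
translate([0, 200, 0]) cube([200, 4600, 2700]);
translate([4800, 200, 0]) cube([200, 4600, 2700]);
translate([3000, 200, 0]) cube([200, 2000, 2700]);
translate([3000, 3200, 0]) cube([200, 1600, 2700]);


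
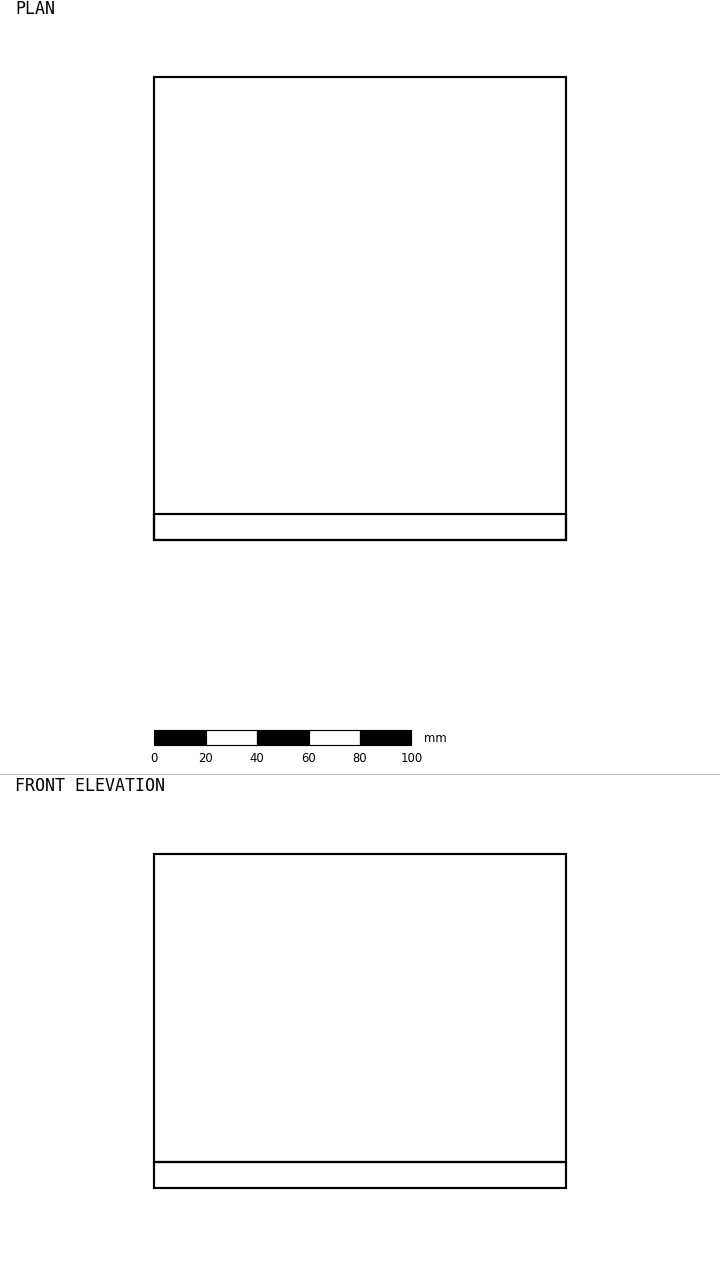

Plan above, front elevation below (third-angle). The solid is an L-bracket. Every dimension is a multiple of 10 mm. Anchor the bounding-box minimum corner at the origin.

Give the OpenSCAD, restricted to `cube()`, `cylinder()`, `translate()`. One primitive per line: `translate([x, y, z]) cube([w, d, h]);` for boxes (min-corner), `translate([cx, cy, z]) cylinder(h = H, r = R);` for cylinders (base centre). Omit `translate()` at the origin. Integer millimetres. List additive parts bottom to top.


cube([160, 180, 10]);
translate([0, 0, 10]) cube([160, 10, 120]);


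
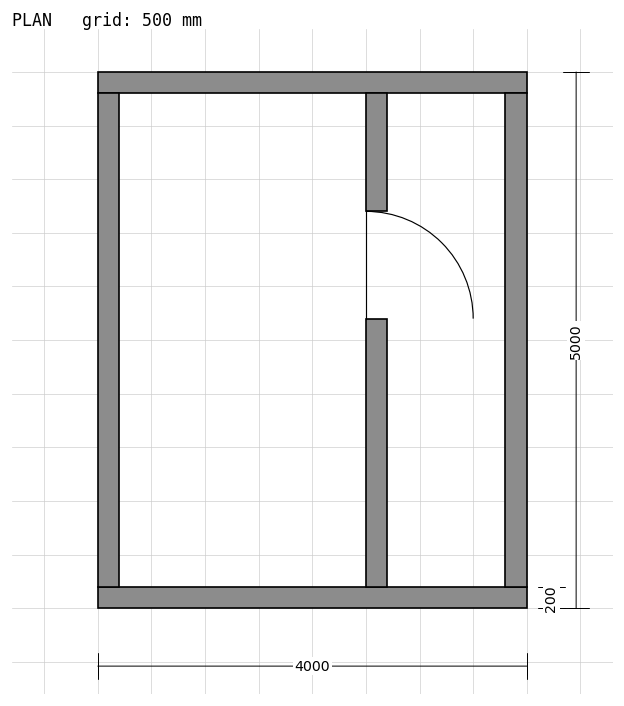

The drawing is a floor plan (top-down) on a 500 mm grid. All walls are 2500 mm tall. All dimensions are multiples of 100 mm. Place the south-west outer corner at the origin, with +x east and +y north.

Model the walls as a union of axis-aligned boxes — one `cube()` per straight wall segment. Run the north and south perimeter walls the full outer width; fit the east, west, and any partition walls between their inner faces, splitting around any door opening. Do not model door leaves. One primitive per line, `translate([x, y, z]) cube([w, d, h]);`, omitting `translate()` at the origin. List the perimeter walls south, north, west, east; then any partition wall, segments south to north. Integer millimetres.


cube([4000, 200, 2500]);
translate([0, 4800, 0]) cube([4000, 200, 2500]);
translate([0, 200, 0]) cube([200, 4600, 2500]);
translate([3800, 200, 0]) cube([200, 4600, 2500]);
translate([2500, 200, 0]) cube([200, 2500, 2500]);
translate([2500, 3700, 0]) cube([200, 1100, 2500]);


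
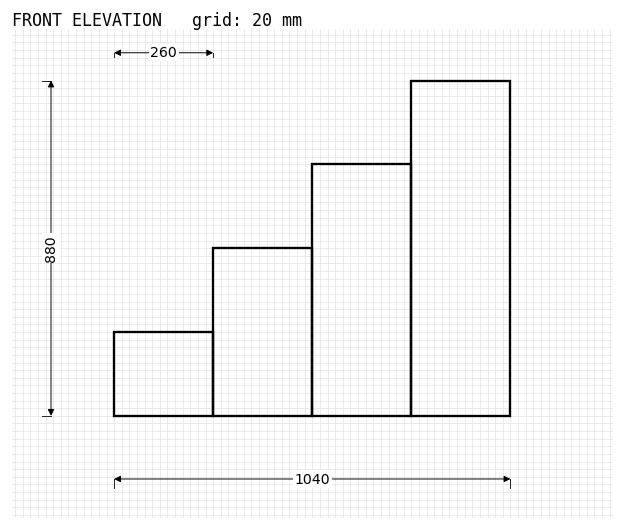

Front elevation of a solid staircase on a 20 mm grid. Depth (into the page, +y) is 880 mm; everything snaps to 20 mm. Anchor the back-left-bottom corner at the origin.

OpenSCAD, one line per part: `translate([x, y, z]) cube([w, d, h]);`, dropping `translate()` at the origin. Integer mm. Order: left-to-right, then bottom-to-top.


cube([260, 880, 220]);
translate([260, 0, 0]) cube([260, 880, 440]);
translate([520, 0, 0]) cube([260, 880, 660]);
translate([780, 0, 0]) cube([260, 880, 880]);
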